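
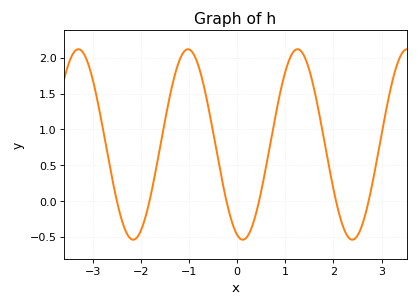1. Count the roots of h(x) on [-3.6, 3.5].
6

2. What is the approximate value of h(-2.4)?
-0.25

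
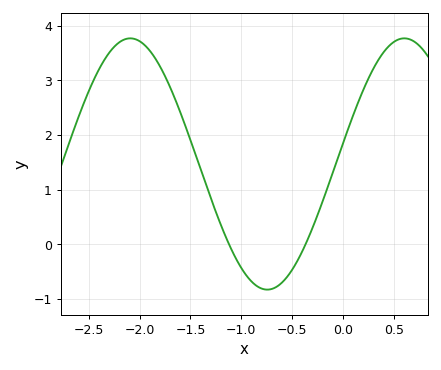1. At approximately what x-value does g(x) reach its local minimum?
-0.75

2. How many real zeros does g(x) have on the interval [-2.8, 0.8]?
2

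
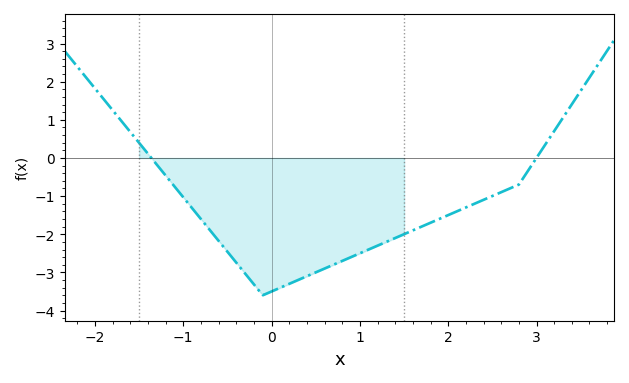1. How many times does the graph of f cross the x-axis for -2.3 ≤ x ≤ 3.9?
2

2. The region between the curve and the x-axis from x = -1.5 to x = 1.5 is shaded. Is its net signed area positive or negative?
negative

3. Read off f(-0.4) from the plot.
-2.7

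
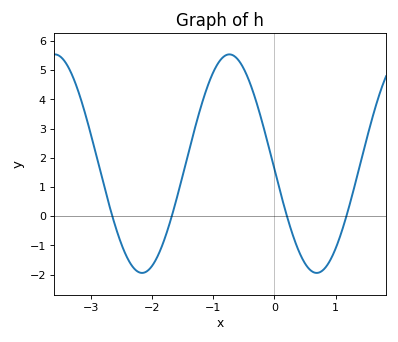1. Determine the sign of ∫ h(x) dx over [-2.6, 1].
positive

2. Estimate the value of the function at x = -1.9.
-1.3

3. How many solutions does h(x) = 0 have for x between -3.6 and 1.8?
4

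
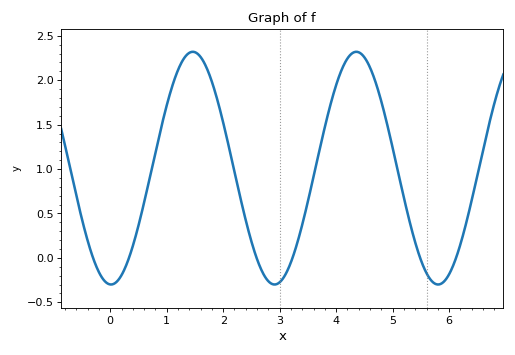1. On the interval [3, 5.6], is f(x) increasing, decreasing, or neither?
neither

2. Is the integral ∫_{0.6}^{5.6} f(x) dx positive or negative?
positive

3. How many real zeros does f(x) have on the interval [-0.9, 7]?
6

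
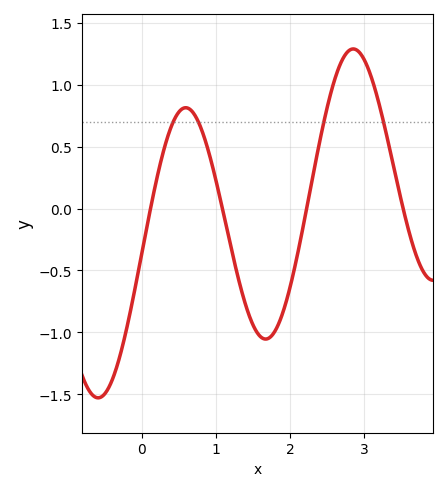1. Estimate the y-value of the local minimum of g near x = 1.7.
-1.05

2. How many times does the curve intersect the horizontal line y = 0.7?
4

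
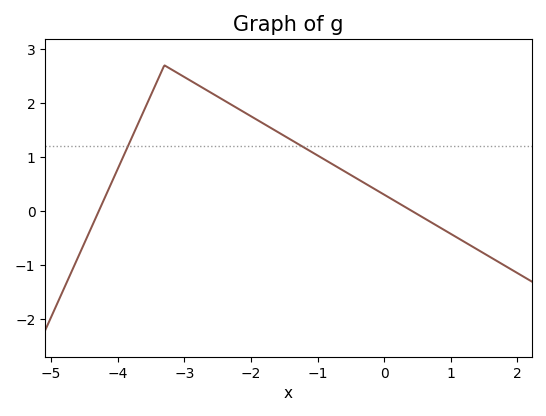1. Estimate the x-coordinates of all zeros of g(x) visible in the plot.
-4.28, 0.423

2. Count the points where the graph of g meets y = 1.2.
2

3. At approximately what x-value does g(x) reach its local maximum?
-3.3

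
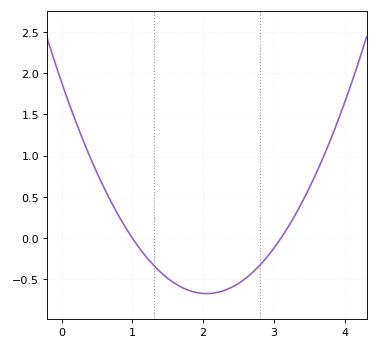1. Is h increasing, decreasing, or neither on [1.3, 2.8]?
neither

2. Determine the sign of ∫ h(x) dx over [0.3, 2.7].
negative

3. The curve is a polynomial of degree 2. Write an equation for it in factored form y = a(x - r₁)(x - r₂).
y = 0.61(x - 1)(x - 3.1)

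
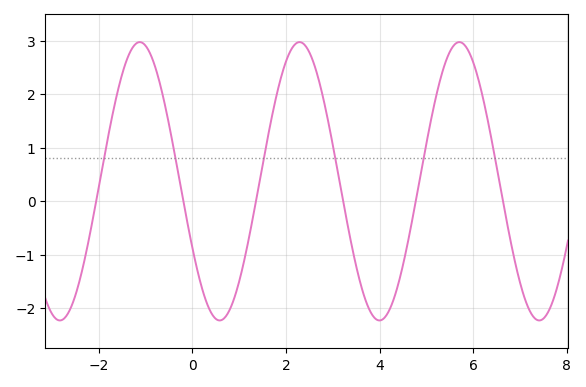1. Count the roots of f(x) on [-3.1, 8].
6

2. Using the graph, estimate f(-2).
0.274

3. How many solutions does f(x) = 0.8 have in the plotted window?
6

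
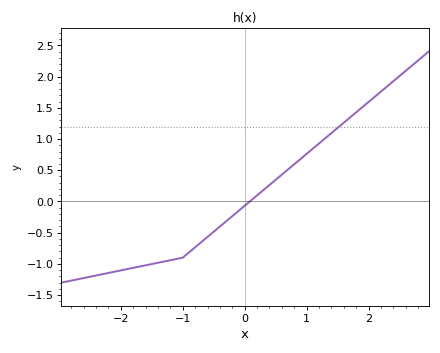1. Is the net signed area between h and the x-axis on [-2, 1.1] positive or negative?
negative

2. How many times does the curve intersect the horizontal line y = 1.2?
1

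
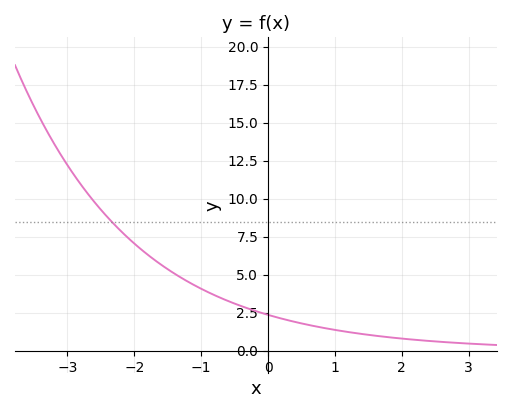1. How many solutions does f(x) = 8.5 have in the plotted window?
1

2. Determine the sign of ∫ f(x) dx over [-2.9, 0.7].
positive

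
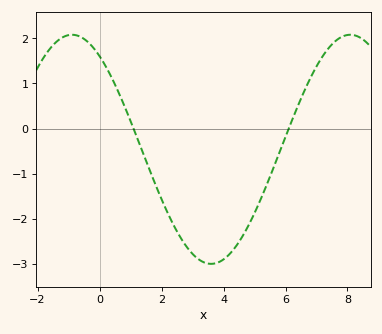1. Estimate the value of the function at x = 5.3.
-1.4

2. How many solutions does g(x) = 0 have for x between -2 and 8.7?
2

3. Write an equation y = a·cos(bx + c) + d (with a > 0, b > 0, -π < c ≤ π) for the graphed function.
y = 2.54cos(0.7x + 0.62) - 0.46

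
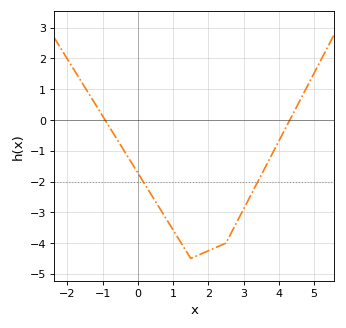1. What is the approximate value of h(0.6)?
-2.8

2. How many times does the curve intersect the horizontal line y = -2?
2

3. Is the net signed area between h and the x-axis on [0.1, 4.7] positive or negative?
negative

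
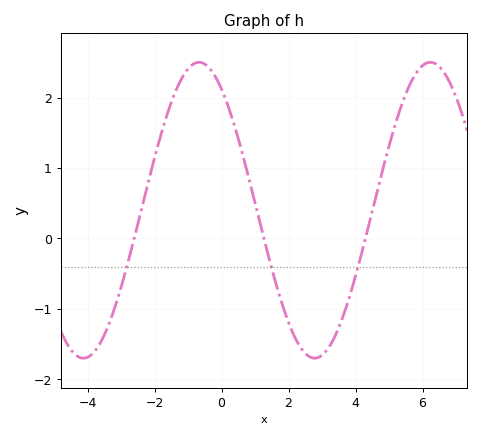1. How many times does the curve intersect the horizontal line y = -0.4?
3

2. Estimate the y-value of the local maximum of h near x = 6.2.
2.5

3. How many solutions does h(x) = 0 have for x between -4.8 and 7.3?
3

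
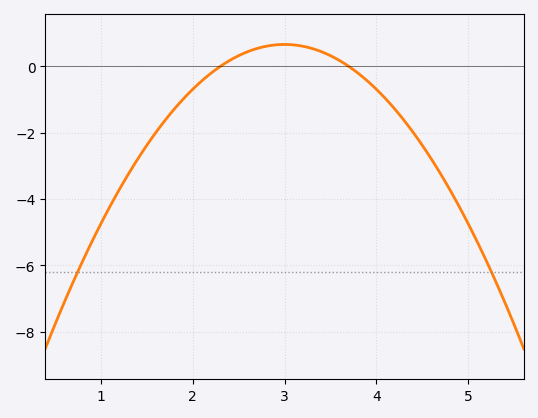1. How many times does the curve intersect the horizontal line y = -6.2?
2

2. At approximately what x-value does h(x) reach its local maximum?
3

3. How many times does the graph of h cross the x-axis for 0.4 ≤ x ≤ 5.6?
2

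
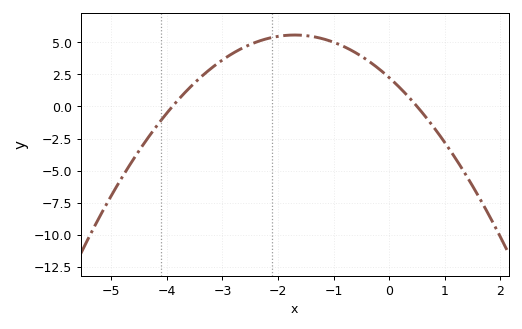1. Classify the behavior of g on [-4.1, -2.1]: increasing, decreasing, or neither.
increasing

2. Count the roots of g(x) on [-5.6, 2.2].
2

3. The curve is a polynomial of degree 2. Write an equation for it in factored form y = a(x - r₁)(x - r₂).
y = -1.15(x + 3.9)(x - 0.5)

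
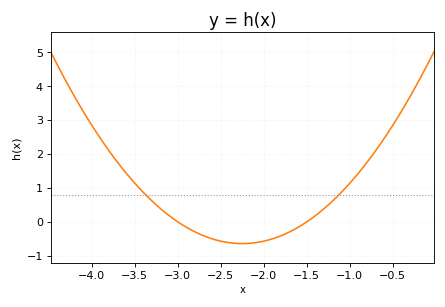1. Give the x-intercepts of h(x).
-3, -1.5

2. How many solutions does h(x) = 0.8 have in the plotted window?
2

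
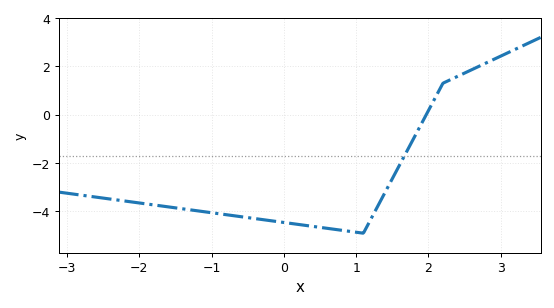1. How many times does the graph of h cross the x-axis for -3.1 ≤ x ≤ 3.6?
1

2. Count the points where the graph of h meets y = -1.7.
1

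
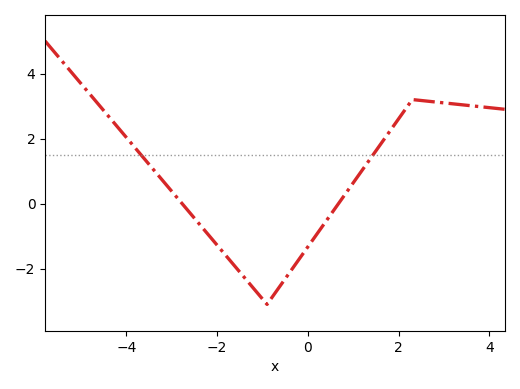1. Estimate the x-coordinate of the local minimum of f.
-0.8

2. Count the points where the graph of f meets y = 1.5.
2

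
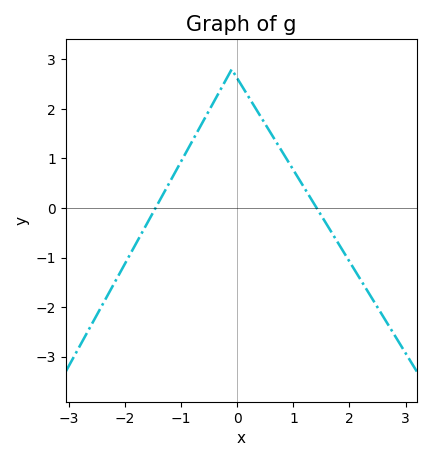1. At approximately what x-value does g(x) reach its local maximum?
-0.101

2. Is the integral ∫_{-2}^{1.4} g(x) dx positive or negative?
positive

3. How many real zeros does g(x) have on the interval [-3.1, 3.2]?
2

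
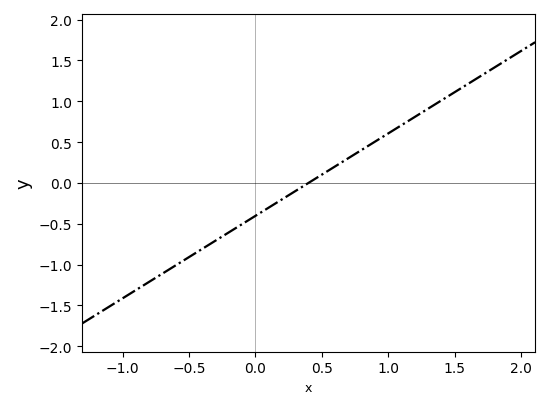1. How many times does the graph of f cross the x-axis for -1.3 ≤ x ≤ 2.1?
1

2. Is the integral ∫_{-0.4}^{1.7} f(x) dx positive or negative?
positive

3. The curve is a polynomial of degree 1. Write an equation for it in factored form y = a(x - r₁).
y = 1.01(x - 0.4)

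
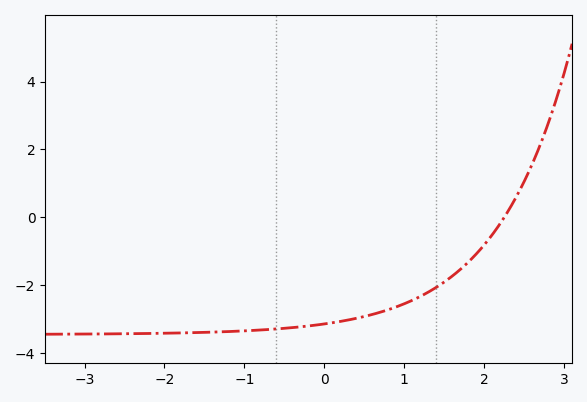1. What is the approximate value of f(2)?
-0.8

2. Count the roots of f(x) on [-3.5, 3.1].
1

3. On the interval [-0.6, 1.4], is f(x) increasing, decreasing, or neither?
increasing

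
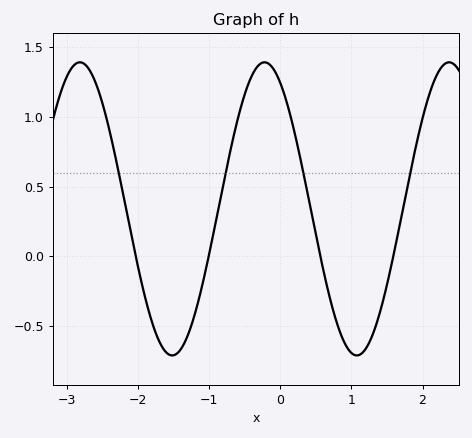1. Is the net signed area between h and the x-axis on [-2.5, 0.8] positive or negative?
positive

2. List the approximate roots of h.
-2.03, -1.01, 0.563, 1.59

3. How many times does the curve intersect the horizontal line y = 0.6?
4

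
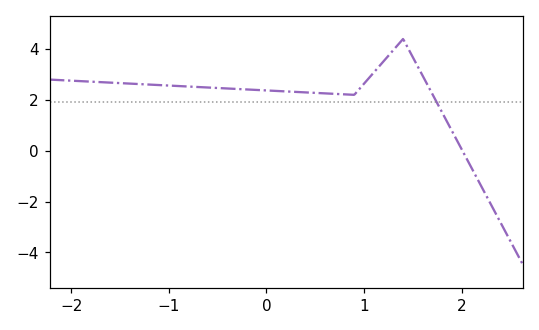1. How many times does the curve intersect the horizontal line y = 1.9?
1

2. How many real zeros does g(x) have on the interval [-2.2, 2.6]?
1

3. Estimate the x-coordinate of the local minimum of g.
0.9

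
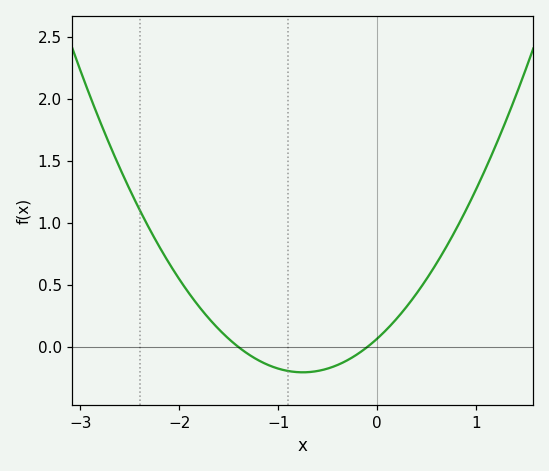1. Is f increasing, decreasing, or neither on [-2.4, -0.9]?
decreasing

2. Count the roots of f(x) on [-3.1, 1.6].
2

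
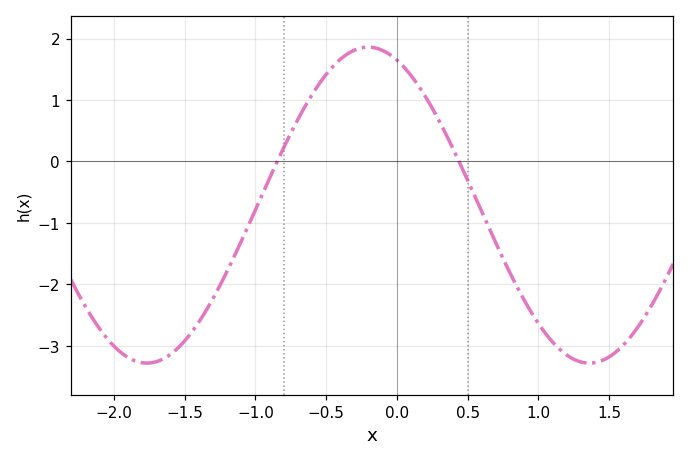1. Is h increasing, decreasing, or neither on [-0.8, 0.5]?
neither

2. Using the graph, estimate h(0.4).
0.19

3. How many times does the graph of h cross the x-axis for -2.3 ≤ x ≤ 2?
2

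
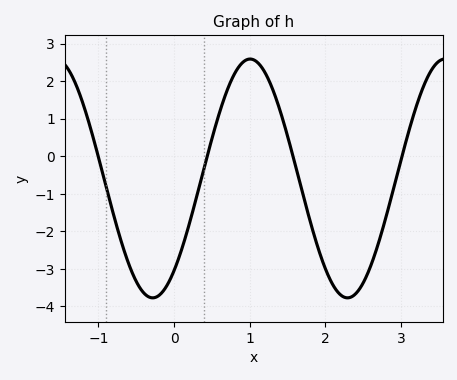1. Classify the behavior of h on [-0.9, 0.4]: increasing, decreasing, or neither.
neither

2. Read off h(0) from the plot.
-3.04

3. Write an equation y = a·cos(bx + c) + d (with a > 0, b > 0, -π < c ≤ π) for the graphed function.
y = 3.18cos(2.44x - 2.45) - 0.59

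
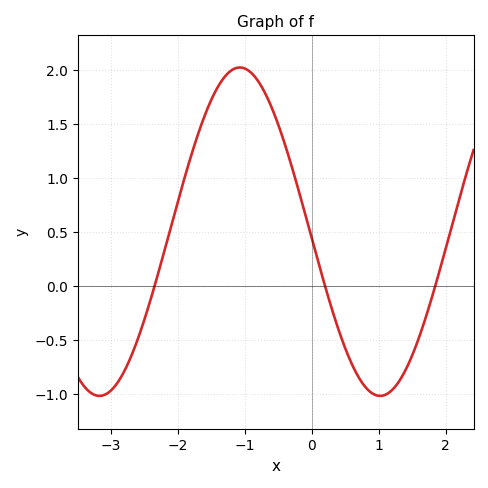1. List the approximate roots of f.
-2.3, 0.2, 1.8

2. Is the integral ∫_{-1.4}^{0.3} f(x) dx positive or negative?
positive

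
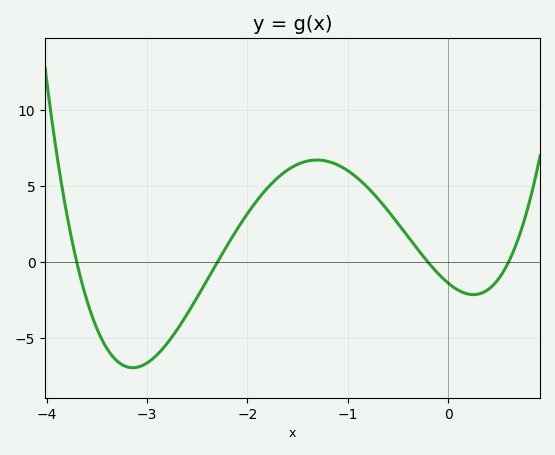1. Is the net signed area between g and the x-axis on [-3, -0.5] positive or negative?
positive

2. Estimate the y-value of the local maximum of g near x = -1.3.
6.72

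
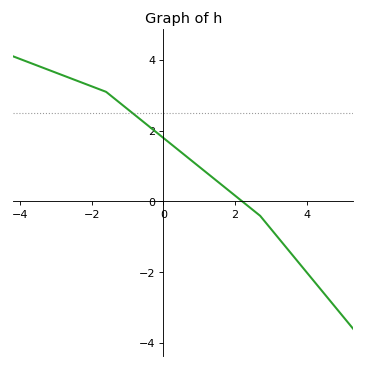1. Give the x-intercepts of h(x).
2.2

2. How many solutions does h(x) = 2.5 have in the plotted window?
1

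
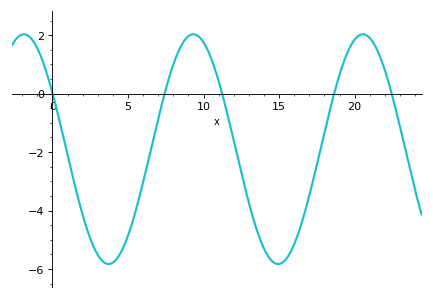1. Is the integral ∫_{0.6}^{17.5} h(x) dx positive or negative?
negative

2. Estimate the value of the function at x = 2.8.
-5.33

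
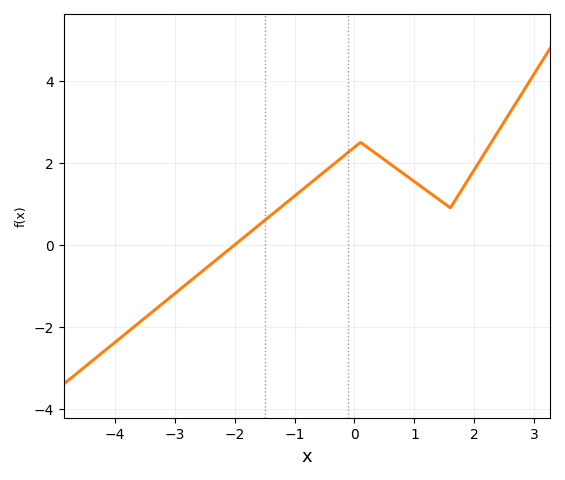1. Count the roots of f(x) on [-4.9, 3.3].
1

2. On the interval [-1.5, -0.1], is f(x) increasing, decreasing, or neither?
increasing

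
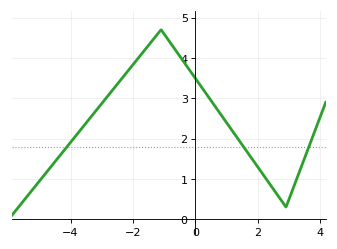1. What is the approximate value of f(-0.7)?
4.3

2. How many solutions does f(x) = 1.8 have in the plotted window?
3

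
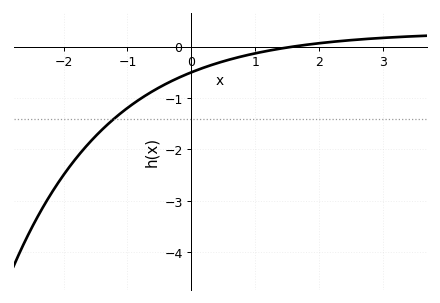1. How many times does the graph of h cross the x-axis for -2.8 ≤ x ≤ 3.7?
1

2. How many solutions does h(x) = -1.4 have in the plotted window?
1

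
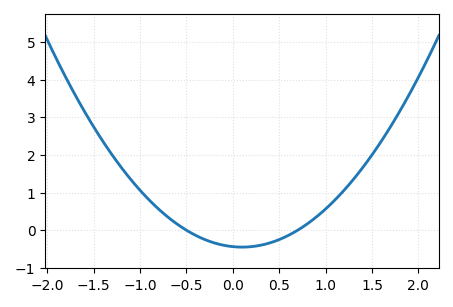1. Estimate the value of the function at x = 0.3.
-0.4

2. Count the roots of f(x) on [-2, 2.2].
2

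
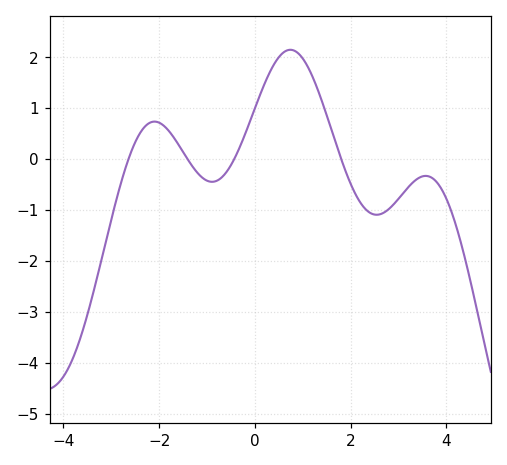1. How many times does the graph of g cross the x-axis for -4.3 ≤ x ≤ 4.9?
4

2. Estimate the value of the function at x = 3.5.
-0.3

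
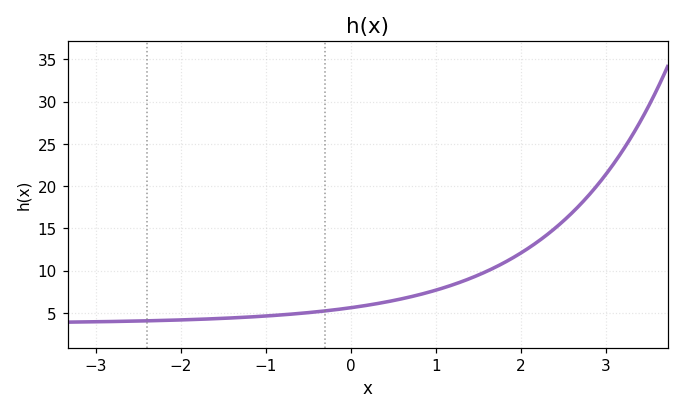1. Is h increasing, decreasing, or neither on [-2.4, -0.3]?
increasing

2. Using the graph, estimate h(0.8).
7.14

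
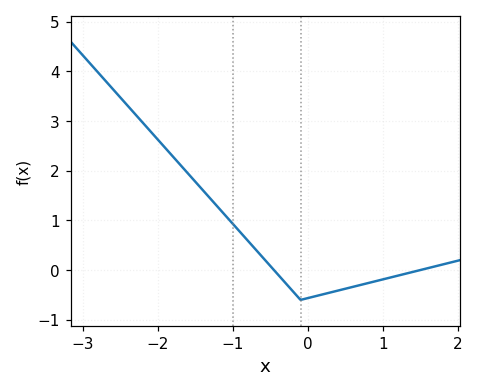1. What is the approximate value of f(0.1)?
-0.525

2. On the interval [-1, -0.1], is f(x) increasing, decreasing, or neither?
decreasing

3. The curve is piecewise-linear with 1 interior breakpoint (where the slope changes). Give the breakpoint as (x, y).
(-0.1, -0.6)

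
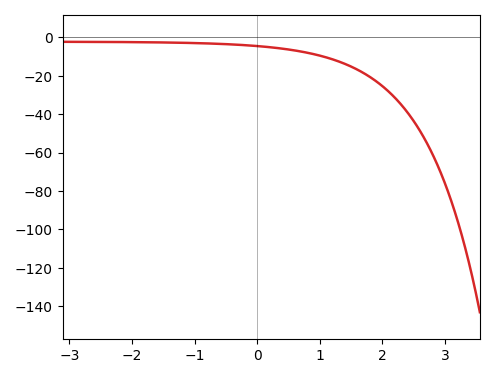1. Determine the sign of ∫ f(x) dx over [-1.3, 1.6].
negative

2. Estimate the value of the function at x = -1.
-2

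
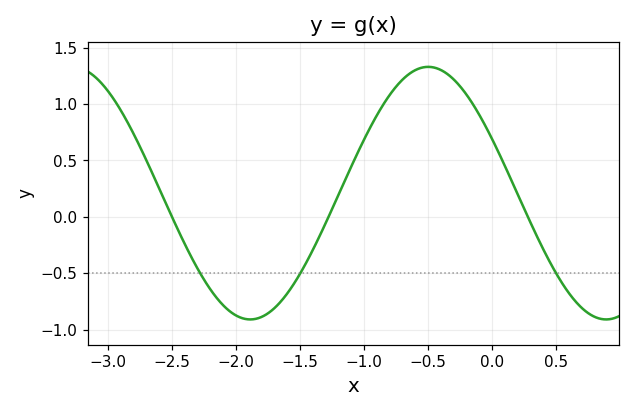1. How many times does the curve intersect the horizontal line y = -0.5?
3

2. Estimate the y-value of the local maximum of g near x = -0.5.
1.35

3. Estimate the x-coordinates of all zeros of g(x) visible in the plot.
-2.5, -1.3, 0.3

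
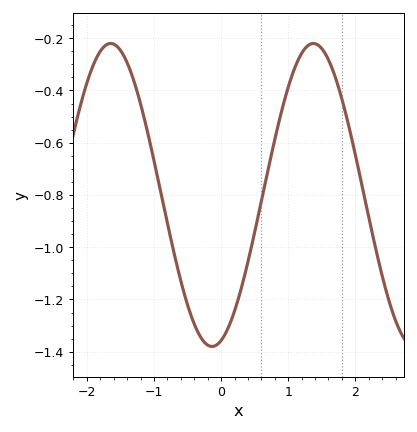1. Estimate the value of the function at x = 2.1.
-0.76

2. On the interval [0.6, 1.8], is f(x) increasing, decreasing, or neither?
neither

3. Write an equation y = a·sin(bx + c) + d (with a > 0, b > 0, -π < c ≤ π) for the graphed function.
y = 0.58sin(2.1x - 1.3) - 0.8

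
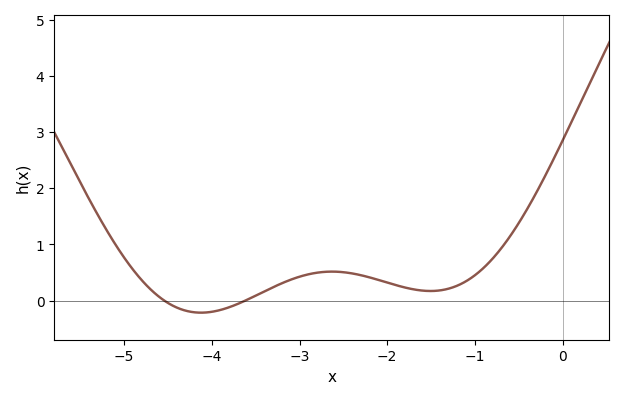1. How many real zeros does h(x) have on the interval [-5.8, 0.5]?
2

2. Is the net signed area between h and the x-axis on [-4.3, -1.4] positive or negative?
positive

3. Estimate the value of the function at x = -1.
0.5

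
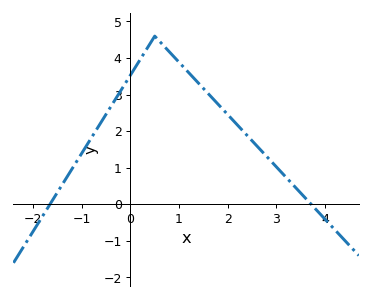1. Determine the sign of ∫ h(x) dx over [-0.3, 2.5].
positive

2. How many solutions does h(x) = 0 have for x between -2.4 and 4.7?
2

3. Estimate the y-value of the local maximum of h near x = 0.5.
4.6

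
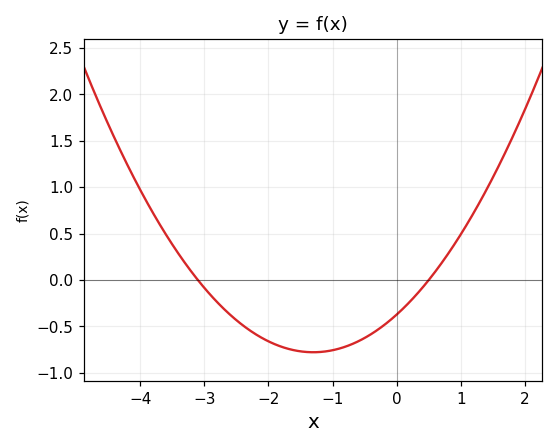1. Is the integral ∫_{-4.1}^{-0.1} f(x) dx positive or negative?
negative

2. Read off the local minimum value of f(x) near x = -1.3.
-0.778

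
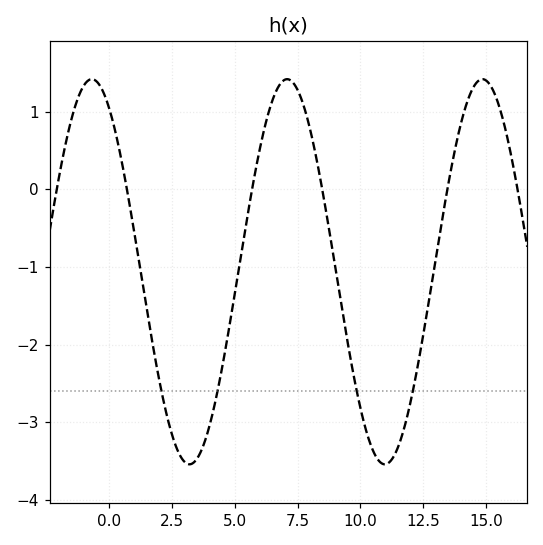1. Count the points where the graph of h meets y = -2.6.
4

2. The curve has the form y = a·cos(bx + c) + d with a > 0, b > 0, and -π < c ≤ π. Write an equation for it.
y = 2.48cos(0.81x + 0.542) - 1.06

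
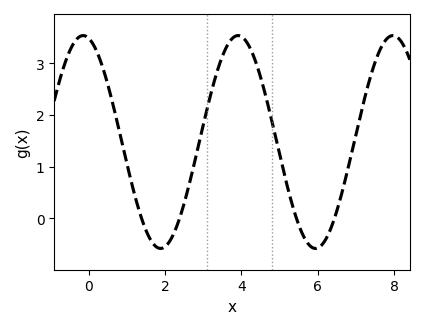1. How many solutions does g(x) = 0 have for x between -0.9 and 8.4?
4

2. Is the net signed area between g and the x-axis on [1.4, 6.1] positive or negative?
positive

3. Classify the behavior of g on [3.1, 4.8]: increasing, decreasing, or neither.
neither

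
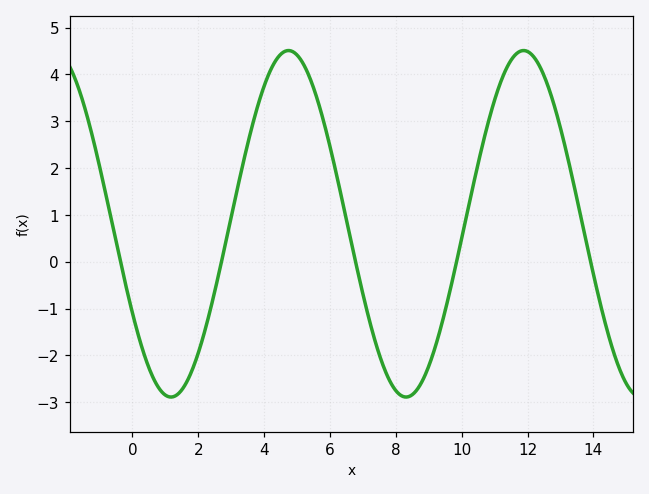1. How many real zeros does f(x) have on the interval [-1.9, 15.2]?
5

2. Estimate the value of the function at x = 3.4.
2.2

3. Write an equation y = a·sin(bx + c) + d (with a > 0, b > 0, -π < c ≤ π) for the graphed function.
y = 3.7sin(0.88x - 2.6) + 0.81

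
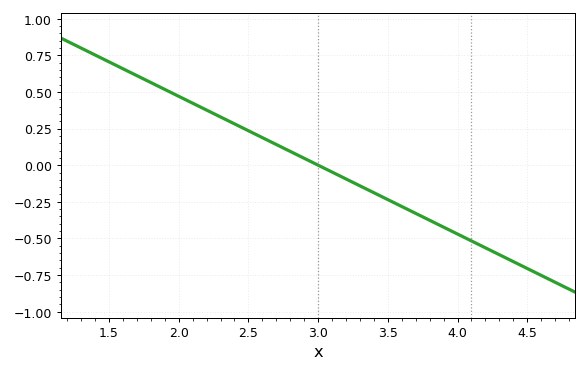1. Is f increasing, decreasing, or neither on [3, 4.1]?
decreasing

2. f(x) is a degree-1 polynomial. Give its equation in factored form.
y = -0.47(x - 3)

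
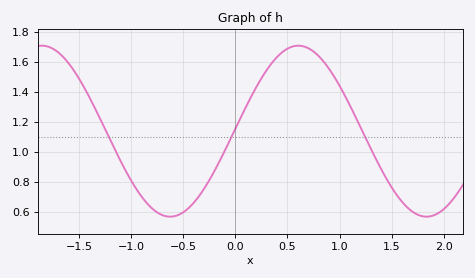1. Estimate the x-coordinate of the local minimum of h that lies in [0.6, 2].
1.84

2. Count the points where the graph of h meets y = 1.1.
3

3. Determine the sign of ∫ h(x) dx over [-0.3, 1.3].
positive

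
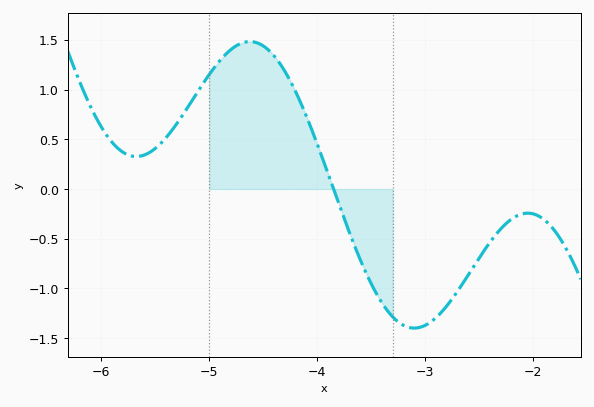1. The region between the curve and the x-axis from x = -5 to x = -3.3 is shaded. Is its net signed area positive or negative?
positive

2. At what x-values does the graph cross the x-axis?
-3.8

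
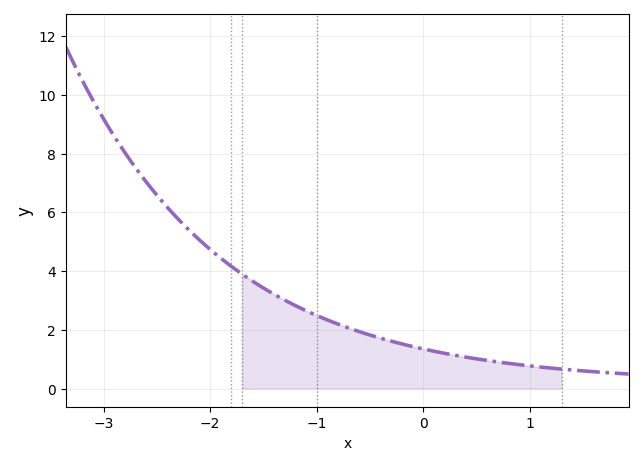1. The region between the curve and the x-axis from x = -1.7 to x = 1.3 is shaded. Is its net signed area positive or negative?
positive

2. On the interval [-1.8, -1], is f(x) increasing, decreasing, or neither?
decreasing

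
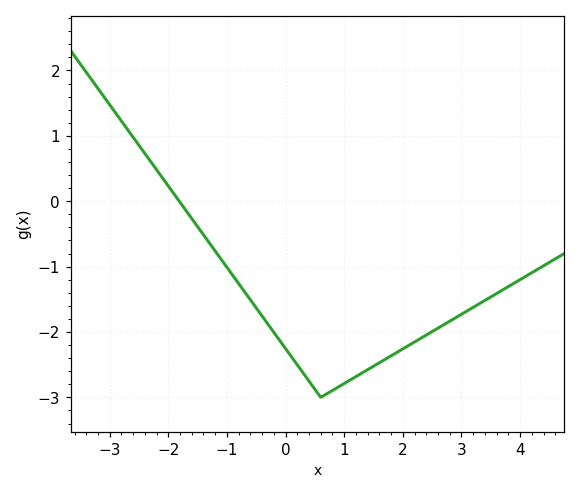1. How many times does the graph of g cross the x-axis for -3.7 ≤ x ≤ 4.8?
1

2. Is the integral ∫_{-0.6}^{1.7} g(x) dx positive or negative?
negative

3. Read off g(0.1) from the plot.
-2.38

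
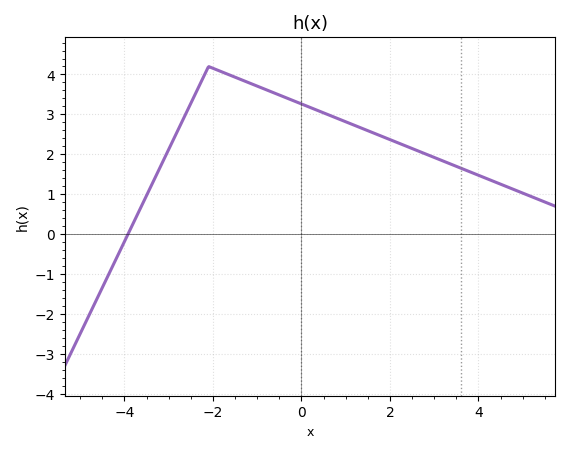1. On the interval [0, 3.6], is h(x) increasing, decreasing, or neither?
decreasing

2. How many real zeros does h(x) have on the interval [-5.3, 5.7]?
1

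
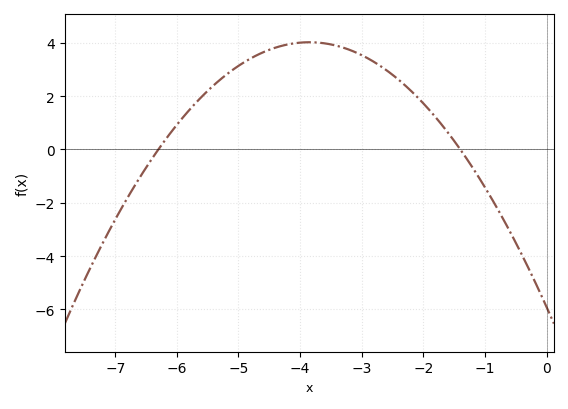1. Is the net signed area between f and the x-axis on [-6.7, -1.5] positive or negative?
positive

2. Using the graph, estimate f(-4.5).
3.74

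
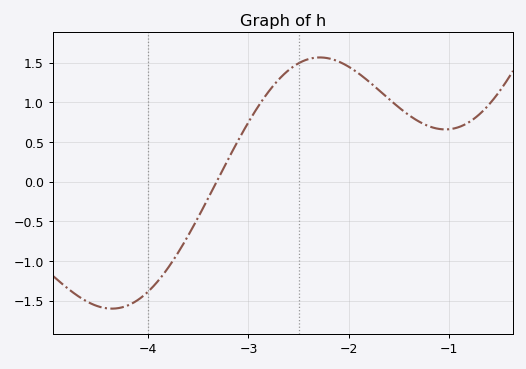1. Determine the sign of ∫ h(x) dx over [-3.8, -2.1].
positive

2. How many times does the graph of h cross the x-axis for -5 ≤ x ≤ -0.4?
1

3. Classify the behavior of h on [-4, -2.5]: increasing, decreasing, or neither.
increasing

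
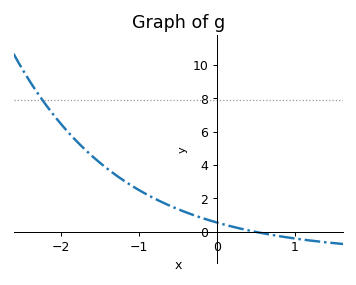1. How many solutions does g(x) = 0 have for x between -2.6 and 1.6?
1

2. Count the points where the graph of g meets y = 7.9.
1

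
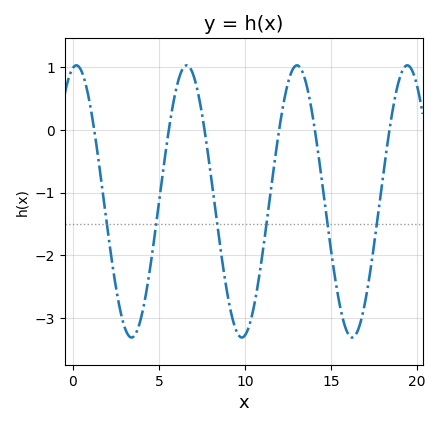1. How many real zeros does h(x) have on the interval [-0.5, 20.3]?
6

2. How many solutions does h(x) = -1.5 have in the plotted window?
6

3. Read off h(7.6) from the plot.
0.1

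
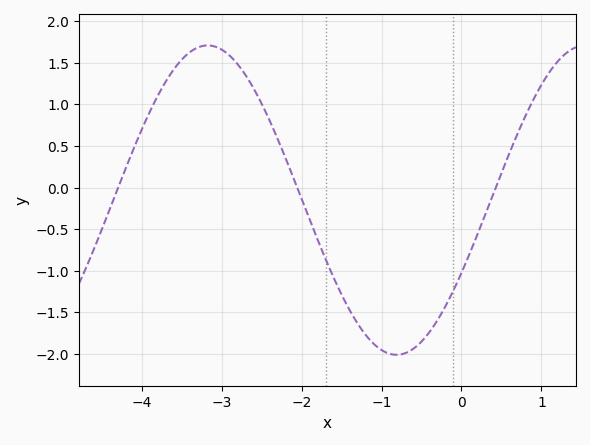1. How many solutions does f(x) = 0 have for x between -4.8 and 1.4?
3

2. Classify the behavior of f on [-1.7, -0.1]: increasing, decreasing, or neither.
neither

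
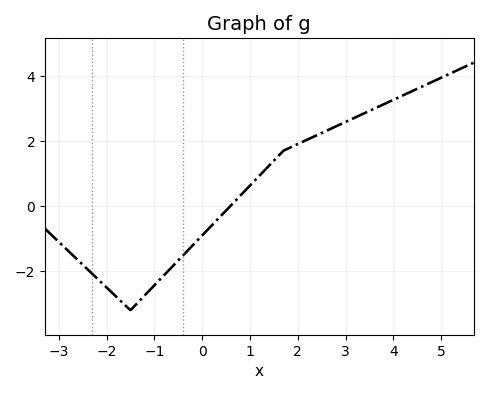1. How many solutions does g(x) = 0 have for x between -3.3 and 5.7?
1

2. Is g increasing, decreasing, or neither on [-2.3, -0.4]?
neither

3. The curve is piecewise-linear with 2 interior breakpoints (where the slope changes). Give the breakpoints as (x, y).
(-1.5, -3.2); (1.7, 1.7)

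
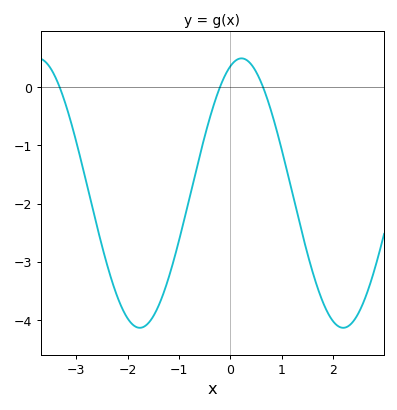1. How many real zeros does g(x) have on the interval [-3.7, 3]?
3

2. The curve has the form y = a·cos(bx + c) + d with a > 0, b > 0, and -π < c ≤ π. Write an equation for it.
y = 2.31cos(1.6x - 0.34) - 1.82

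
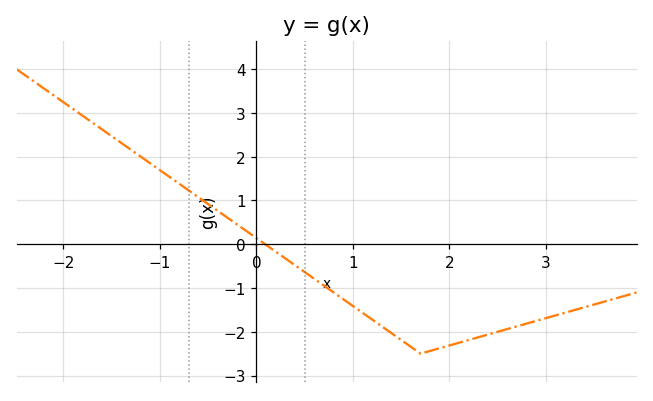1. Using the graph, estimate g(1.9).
-2.38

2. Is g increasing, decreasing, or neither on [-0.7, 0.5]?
decreasing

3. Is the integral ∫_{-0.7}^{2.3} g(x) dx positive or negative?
negative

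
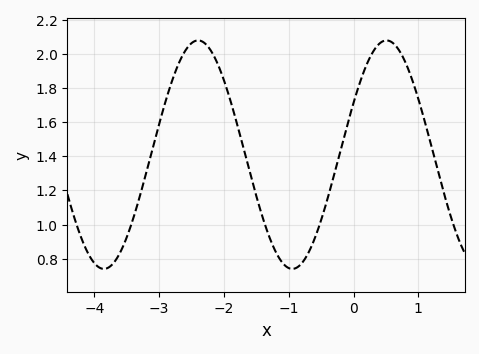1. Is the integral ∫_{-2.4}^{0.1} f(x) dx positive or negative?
positive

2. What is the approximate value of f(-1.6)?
1.31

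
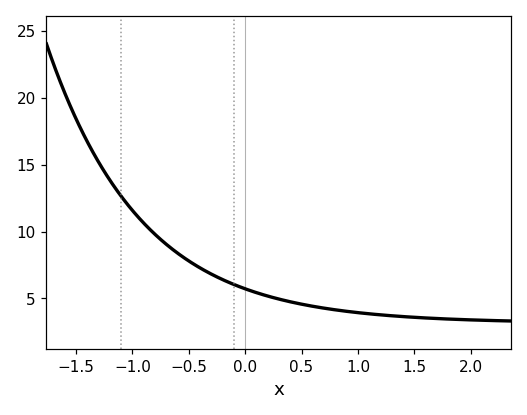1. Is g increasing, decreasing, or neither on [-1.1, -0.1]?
decreasing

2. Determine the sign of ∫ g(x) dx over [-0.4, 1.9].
positive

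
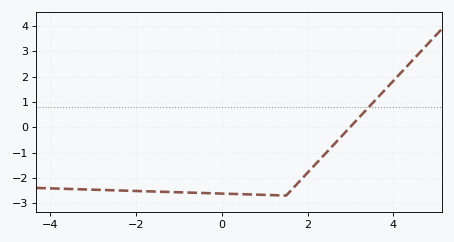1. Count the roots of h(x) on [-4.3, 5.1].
1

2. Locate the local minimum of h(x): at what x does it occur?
1.4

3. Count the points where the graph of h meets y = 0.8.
1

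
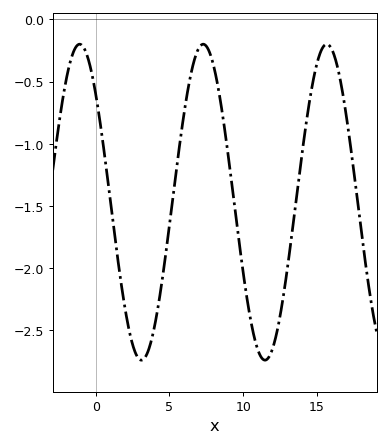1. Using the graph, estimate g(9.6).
-1.68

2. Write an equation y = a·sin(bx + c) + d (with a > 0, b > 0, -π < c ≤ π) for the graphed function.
y = 1.27sin(0.75x + 2.39) - 1.47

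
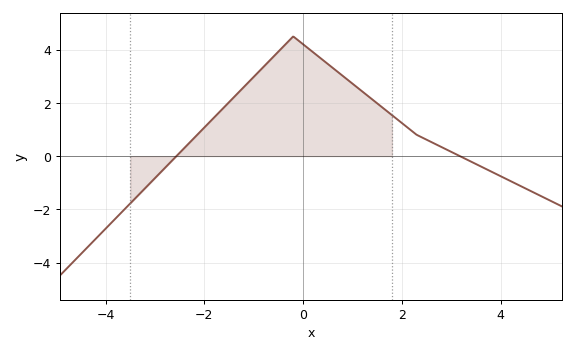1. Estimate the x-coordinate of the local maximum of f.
-0.2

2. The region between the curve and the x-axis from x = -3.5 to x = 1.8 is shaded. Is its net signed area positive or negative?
positive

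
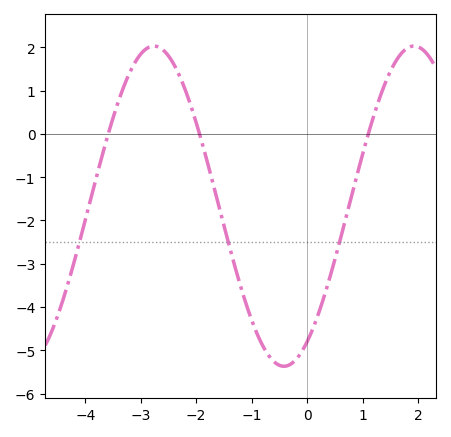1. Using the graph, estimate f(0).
-4.8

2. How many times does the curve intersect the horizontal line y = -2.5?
3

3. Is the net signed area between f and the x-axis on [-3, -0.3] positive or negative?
negative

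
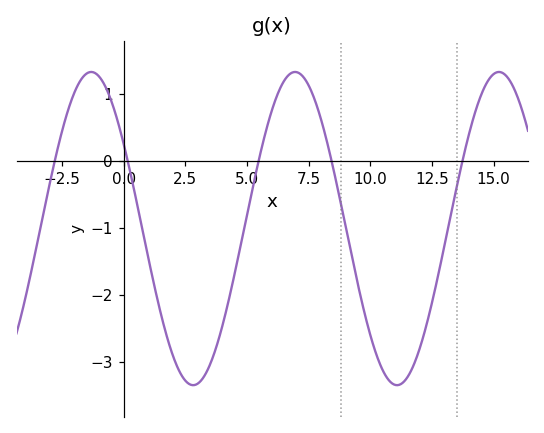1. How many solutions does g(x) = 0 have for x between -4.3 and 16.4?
5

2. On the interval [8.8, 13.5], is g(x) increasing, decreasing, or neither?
neither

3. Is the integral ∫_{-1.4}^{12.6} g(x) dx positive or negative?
negative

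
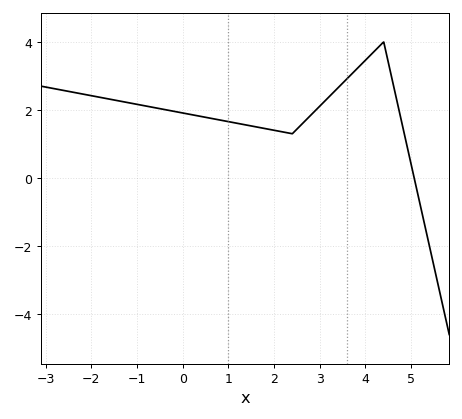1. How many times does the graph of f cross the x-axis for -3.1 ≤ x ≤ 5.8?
1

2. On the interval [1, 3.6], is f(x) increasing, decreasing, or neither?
neither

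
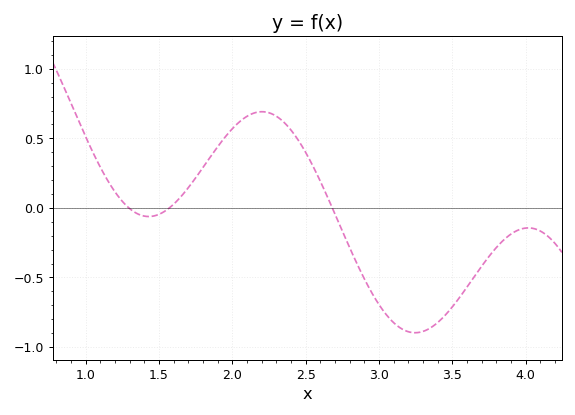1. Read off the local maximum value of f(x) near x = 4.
-0.15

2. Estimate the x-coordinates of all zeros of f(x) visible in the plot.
1.3, 1.55, 2.7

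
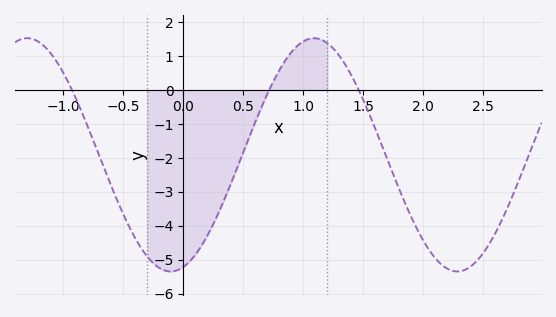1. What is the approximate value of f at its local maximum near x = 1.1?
1.5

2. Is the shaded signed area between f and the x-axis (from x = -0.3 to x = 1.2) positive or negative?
negative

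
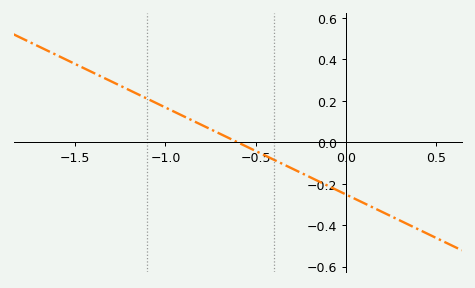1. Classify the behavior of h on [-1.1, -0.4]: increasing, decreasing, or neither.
decreasing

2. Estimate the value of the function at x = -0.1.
-0.21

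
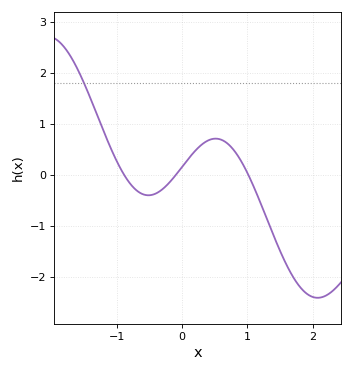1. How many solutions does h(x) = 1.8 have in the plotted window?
1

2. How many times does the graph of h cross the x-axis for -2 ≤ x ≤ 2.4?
3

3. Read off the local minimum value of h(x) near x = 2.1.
-2.4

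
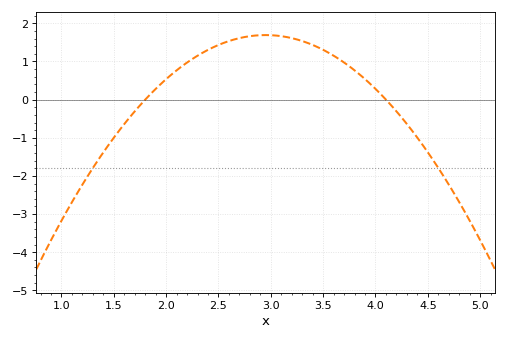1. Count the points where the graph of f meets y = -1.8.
2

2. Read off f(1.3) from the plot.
-1.79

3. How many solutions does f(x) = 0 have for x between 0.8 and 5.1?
2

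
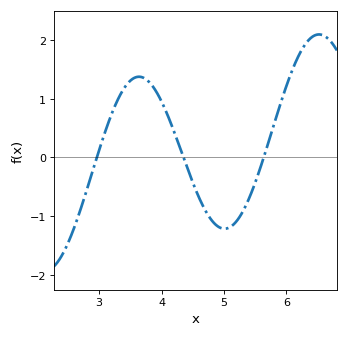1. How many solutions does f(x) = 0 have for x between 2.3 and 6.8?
3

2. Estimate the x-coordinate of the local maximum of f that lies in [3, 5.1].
3.6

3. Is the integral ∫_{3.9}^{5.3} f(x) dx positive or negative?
negative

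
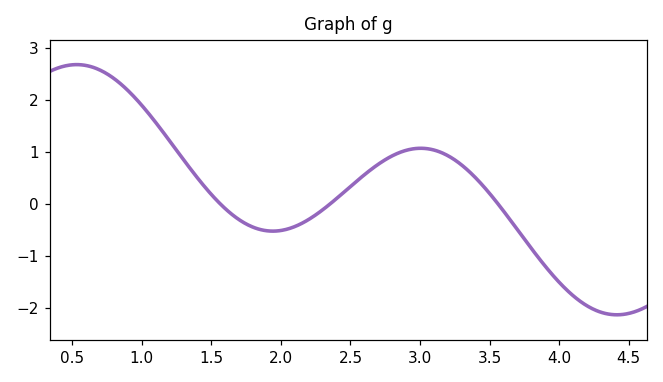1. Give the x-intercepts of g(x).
1.57, 2.35, 3.56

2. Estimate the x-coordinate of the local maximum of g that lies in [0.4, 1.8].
0.532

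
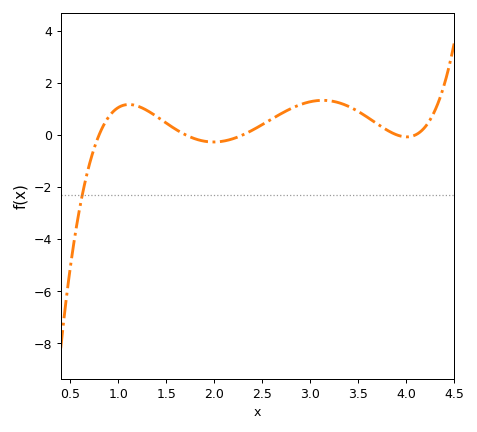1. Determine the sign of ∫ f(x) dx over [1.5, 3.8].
positive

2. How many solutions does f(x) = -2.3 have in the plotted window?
1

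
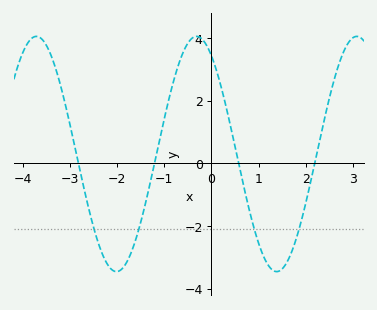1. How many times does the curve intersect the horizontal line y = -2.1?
4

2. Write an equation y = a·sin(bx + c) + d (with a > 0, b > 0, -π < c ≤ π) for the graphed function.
y = 3.76sin(1.85x + 2.15) + 0.3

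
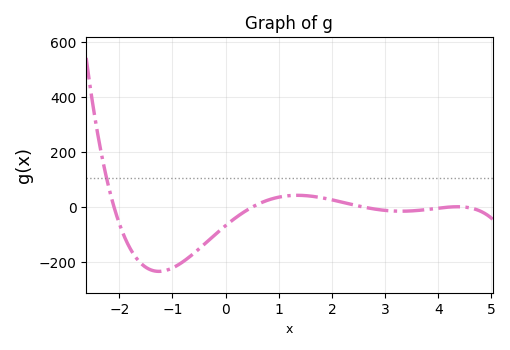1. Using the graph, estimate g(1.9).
40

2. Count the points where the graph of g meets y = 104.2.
1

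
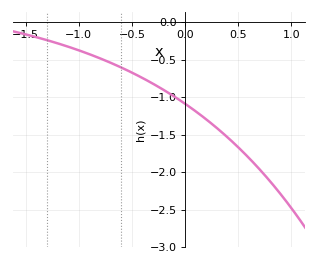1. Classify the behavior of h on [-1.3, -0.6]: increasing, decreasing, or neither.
decreasing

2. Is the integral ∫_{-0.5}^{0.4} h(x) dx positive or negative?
negative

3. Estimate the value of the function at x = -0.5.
-0.65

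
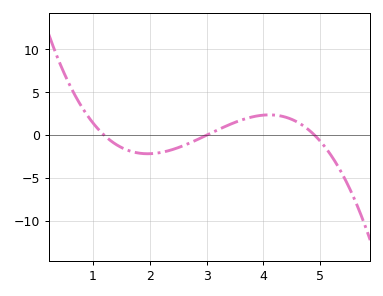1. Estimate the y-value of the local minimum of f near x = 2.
-2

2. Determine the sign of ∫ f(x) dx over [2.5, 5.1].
positive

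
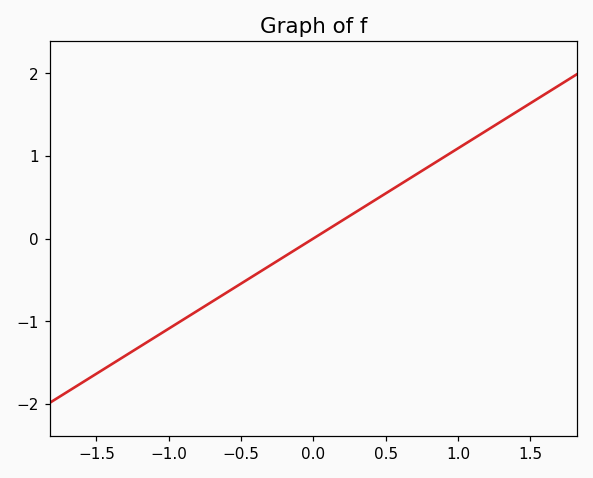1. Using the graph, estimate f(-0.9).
-1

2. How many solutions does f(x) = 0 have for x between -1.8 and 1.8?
1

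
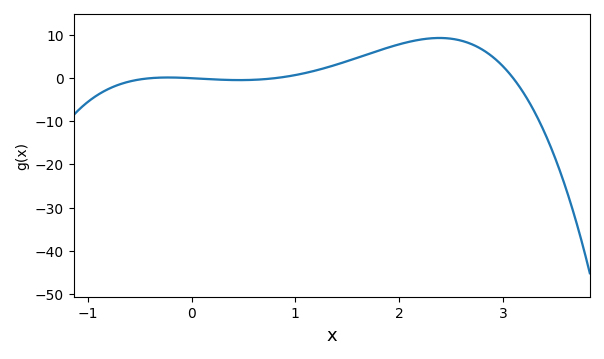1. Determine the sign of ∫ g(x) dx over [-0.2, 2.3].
positive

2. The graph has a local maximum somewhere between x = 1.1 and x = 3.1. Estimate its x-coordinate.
2.4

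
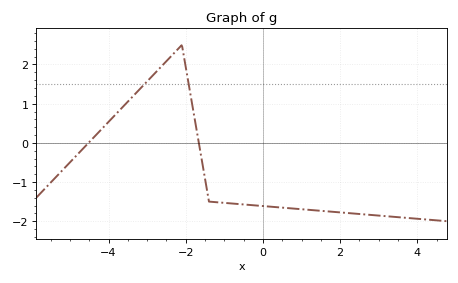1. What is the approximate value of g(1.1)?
-1.7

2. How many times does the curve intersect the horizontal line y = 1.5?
2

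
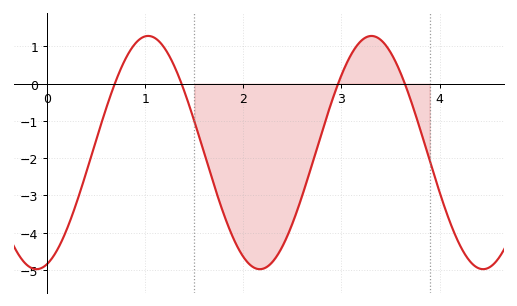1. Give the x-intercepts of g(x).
0.689, 1.37, 2.97, 3.65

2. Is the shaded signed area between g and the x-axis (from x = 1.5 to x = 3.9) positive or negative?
negative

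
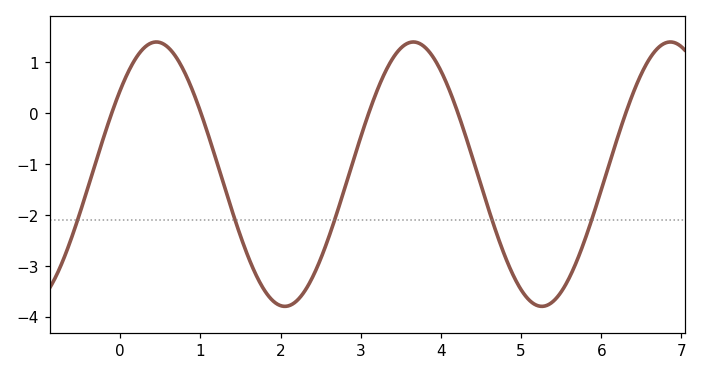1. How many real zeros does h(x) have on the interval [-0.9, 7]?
5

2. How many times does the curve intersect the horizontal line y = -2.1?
5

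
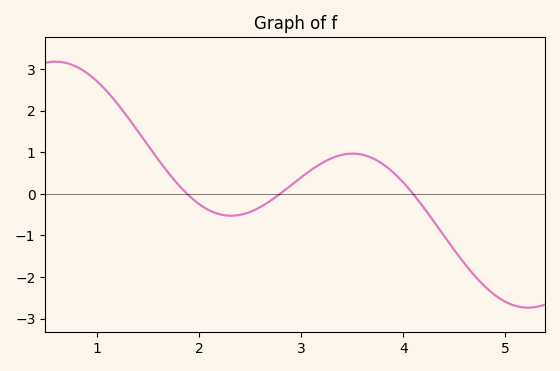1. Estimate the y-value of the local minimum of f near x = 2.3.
-0.526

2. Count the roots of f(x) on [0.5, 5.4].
3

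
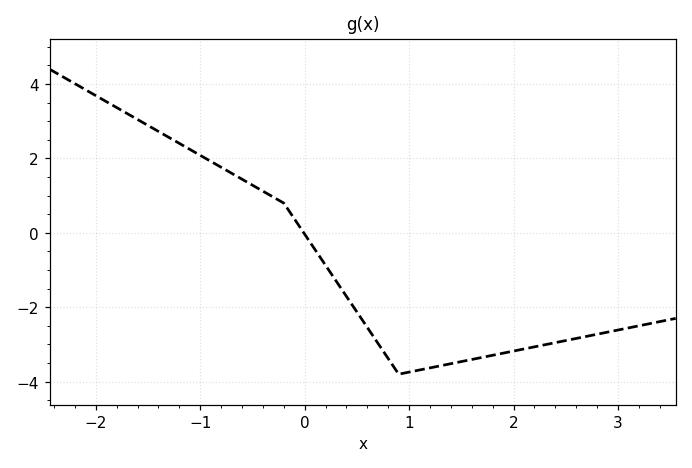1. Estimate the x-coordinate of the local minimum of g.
0.9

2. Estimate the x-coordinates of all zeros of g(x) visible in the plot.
0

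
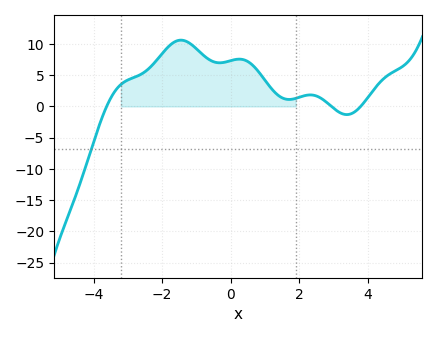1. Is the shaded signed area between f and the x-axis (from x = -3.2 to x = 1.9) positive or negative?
positive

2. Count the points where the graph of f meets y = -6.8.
1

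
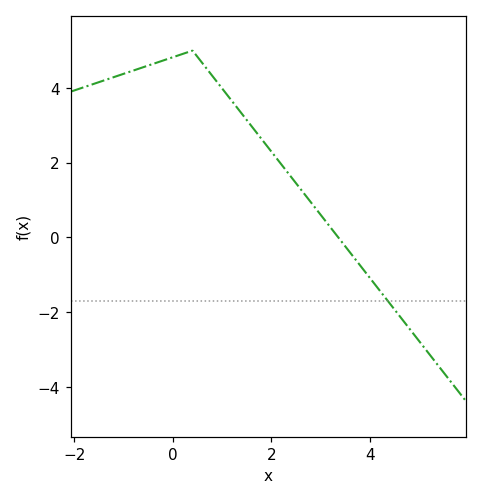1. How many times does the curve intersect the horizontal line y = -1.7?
1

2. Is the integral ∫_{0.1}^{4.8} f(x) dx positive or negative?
positive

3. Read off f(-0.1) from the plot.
4.78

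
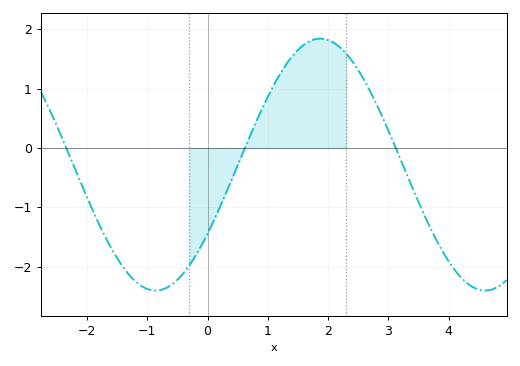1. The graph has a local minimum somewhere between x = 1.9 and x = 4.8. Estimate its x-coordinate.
4.6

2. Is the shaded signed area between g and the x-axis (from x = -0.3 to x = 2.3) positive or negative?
positive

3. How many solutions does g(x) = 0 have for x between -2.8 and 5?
3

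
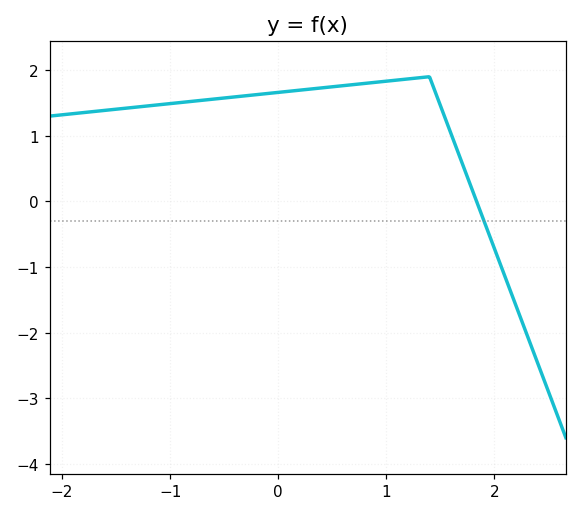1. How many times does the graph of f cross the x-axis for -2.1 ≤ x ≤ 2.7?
1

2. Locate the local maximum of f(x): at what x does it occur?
1.4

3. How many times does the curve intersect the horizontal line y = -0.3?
1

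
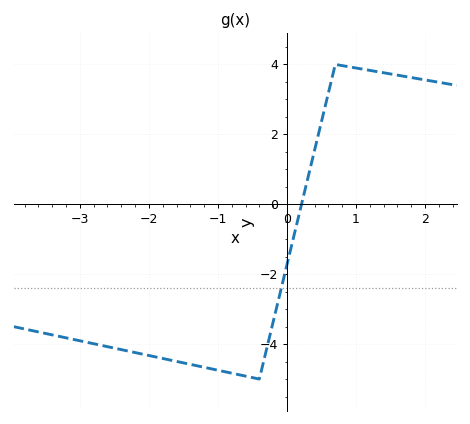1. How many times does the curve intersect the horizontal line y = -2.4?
1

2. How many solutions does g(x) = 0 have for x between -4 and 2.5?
1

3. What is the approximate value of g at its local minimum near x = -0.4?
-5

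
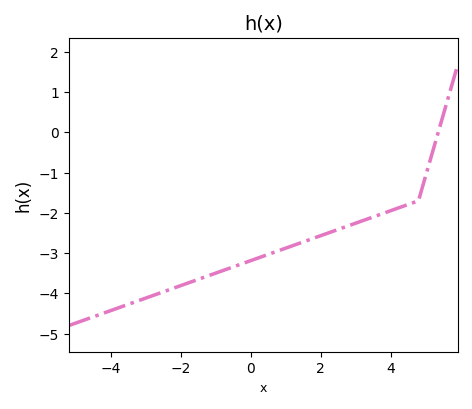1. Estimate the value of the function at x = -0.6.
-3.4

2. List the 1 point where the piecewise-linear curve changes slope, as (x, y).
(4.8, -1.7)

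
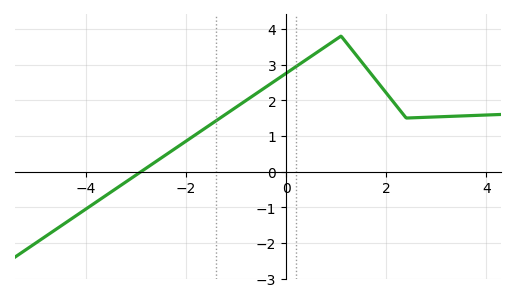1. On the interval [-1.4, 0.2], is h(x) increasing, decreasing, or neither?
increasing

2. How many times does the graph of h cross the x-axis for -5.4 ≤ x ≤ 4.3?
1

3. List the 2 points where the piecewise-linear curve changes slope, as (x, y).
(1.1, 3.8); (2.4, 1.5)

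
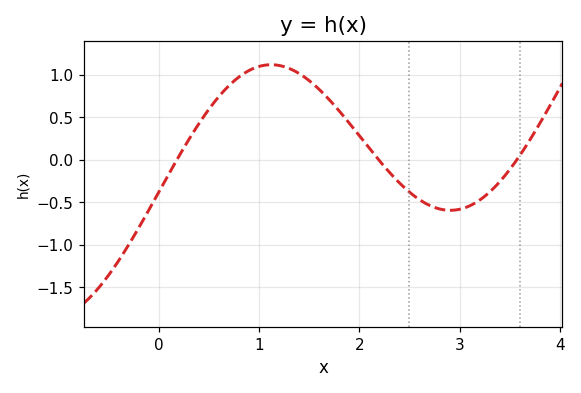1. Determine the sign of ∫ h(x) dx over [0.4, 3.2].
positive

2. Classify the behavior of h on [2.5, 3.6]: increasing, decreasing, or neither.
neither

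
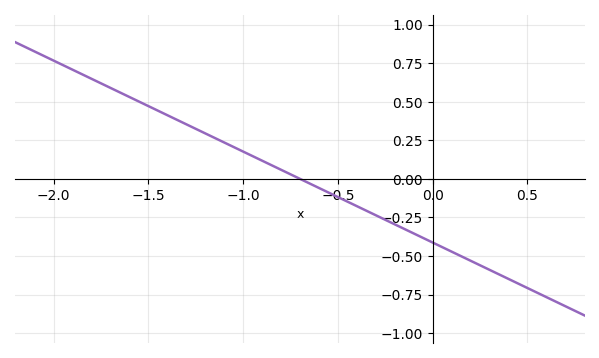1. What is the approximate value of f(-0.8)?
0.059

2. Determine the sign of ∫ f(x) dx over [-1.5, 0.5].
negative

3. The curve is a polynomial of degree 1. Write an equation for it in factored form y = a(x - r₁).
y = -0.59(x + 0.7)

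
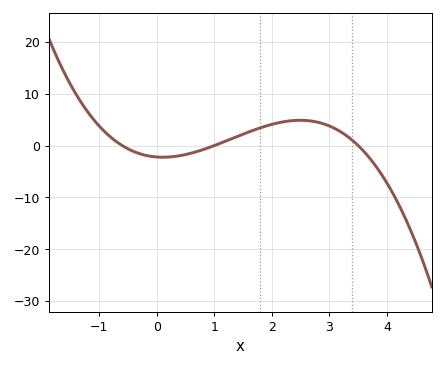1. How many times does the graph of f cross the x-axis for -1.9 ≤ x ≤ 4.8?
3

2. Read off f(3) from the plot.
4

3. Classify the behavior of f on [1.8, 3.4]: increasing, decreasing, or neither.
neither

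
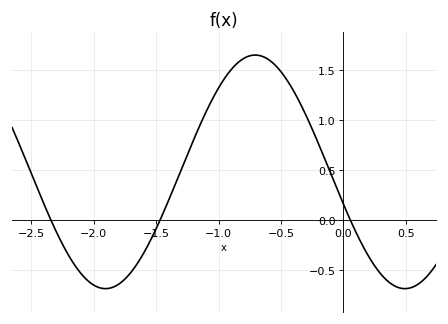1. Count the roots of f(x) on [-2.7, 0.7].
3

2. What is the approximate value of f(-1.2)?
0.8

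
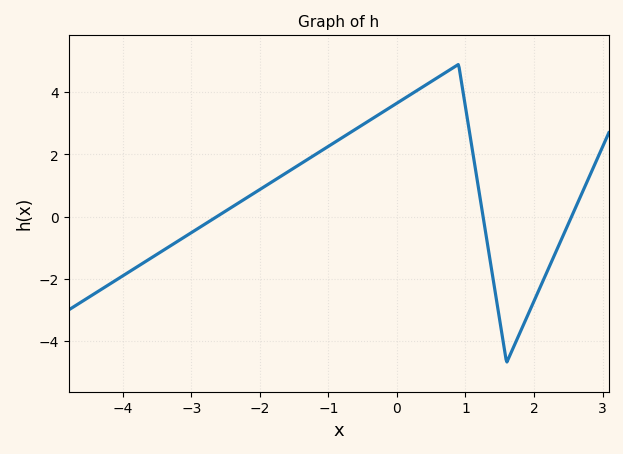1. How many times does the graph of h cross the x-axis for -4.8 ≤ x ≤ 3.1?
3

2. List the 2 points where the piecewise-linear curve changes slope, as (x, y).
(0.9, 4.9); (1.6, -4.7)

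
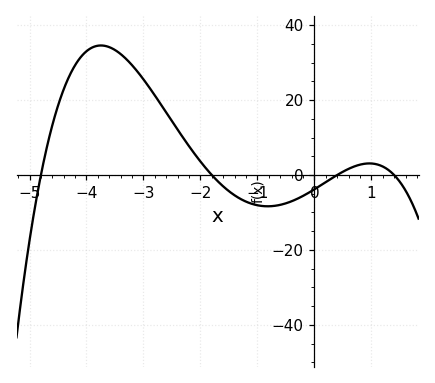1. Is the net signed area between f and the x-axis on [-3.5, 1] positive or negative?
positive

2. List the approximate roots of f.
-4.8, -1.8, 0.4, 1.4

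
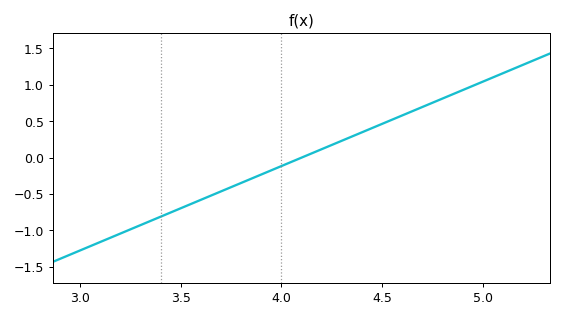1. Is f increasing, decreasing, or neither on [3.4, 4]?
increasing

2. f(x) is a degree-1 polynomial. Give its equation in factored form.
y = 1.16(x - 4.1)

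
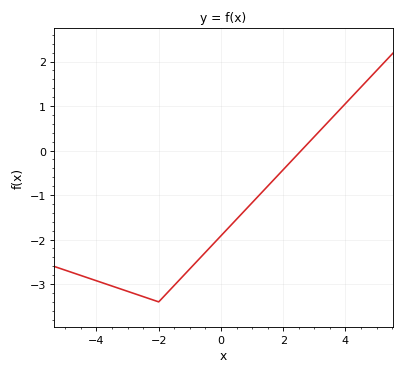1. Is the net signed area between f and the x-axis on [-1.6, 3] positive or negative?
negative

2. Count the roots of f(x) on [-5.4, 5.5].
1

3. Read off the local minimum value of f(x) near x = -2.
-3.4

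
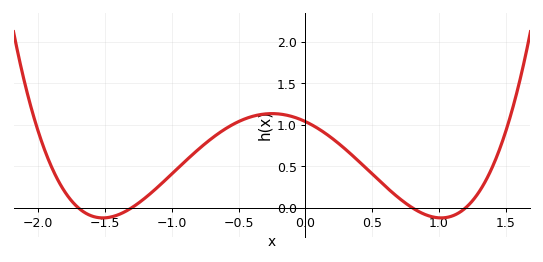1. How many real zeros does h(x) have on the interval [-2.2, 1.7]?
4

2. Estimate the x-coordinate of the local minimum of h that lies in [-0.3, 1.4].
1.02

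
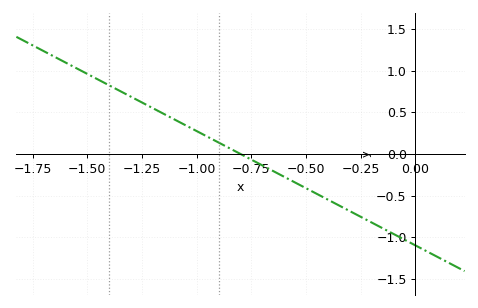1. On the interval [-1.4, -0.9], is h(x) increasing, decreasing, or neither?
decreasing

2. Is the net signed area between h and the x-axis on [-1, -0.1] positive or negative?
negative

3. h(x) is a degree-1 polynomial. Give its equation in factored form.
y = -1.37(x + 0.8)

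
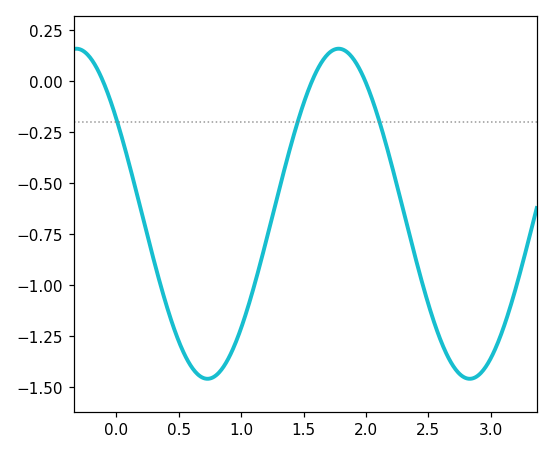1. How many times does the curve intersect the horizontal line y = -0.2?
3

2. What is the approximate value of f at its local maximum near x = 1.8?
0.16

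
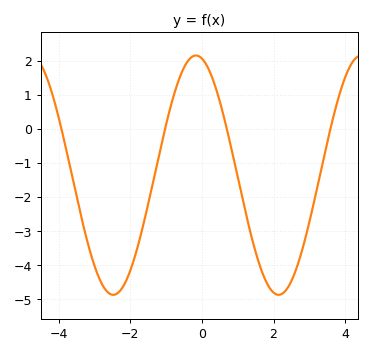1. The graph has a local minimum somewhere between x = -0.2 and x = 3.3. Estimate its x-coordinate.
2.2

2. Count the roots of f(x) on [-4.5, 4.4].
4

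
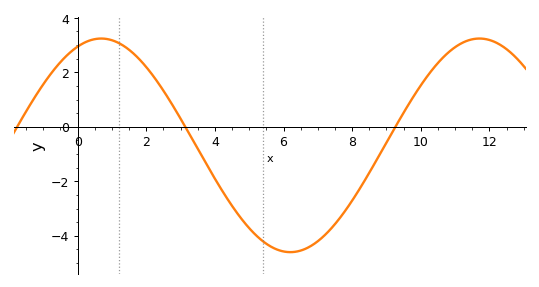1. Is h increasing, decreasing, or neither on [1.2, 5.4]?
decreasing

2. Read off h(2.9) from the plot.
0.514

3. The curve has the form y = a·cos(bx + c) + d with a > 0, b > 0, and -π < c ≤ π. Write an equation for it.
y = 3.92cos(0.57x - 0.392) - 0.68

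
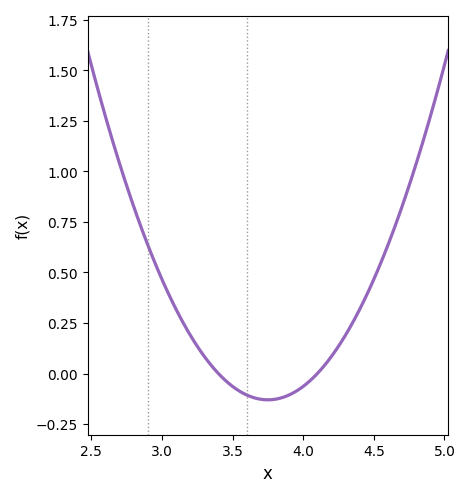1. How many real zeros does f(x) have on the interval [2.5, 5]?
2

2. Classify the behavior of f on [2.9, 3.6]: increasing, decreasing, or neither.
decreasing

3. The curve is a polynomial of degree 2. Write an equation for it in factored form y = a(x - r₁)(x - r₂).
y = 1.06(x - 3.4)(x - 4.1)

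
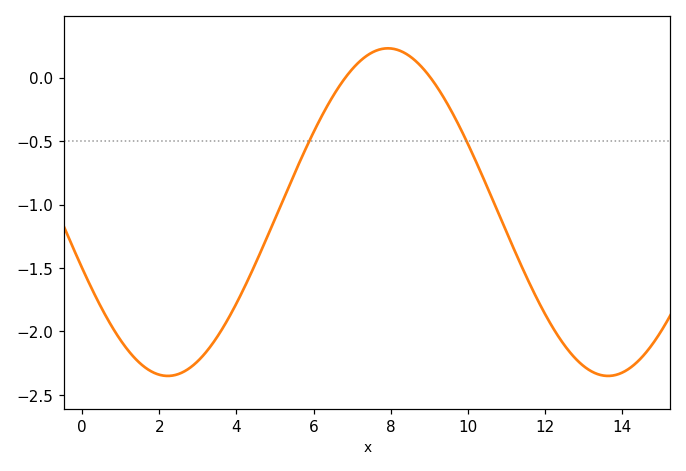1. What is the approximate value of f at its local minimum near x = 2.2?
-2.35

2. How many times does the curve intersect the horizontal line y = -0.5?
2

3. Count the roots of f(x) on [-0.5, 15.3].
2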